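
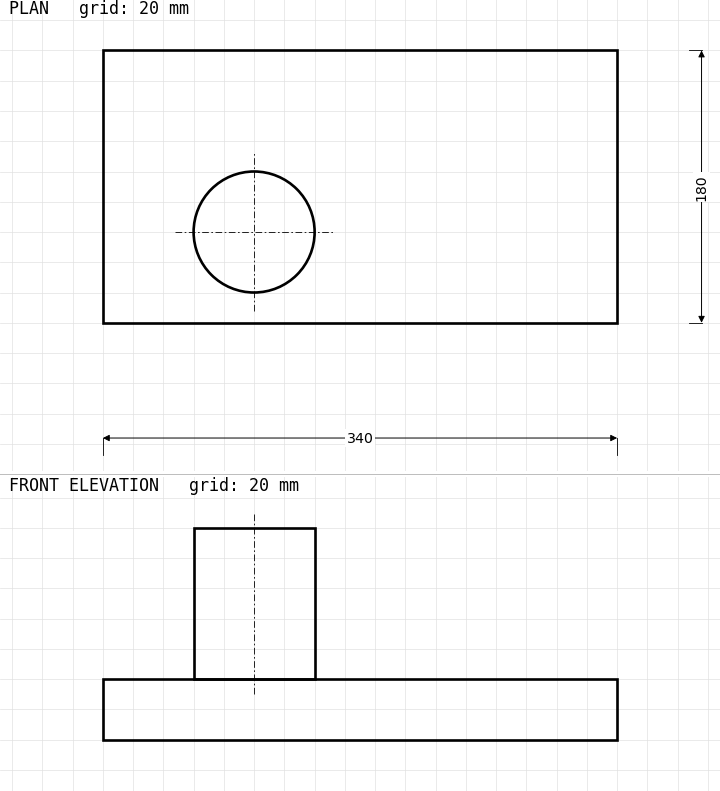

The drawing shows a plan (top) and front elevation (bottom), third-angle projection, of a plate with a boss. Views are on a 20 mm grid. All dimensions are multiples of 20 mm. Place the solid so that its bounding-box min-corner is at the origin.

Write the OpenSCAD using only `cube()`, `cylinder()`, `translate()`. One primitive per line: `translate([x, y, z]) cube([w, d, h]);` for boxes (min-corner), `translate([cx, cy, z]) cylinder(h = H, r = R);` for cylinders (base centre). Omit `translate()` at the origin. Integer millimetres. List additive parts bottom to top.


cube([340, 180, 40]);
translate([100, 60, 40]) cylinder(h = 100, r = 40);


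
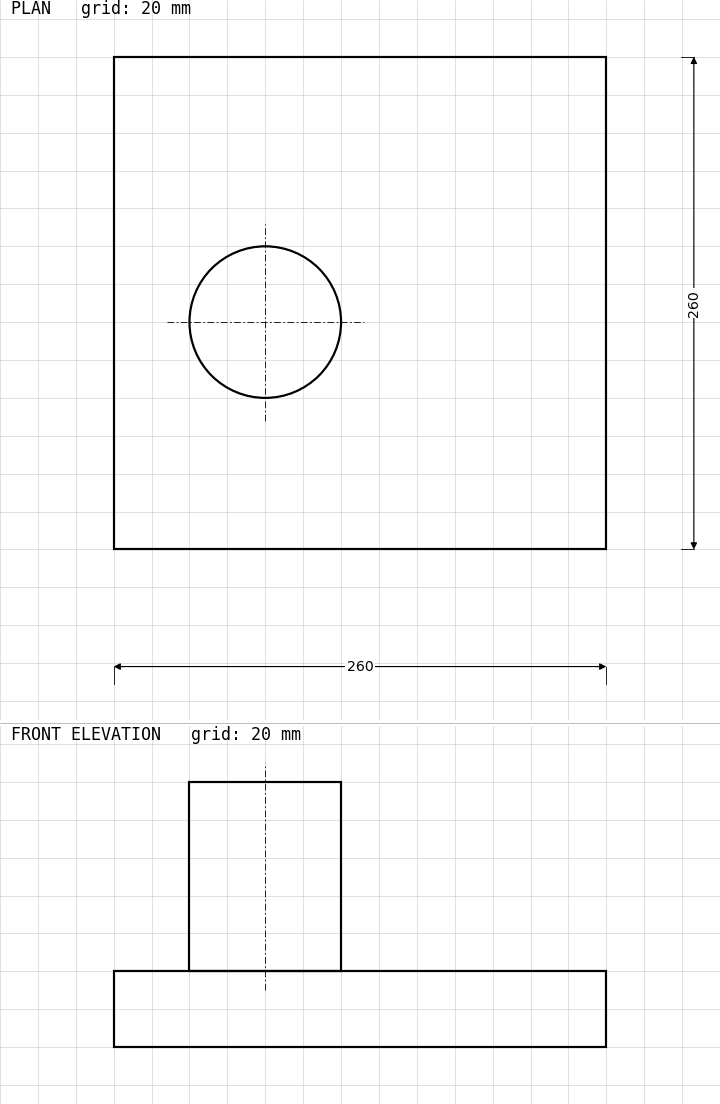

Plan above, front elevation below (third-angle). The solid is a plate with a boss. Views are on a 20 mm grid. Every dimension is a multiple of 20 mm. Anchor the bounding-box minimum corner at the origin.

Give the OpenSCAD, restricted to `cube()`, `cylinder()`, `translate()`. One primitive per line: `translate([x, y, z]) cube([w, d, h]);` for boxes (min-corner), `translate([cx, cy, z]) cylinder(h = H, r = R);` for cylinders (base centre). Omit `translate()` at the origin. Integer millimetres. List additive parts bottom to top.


cube([260, 260, 40]);
translate([80, 120, 40]) cylinder(h = 100, r = 40);


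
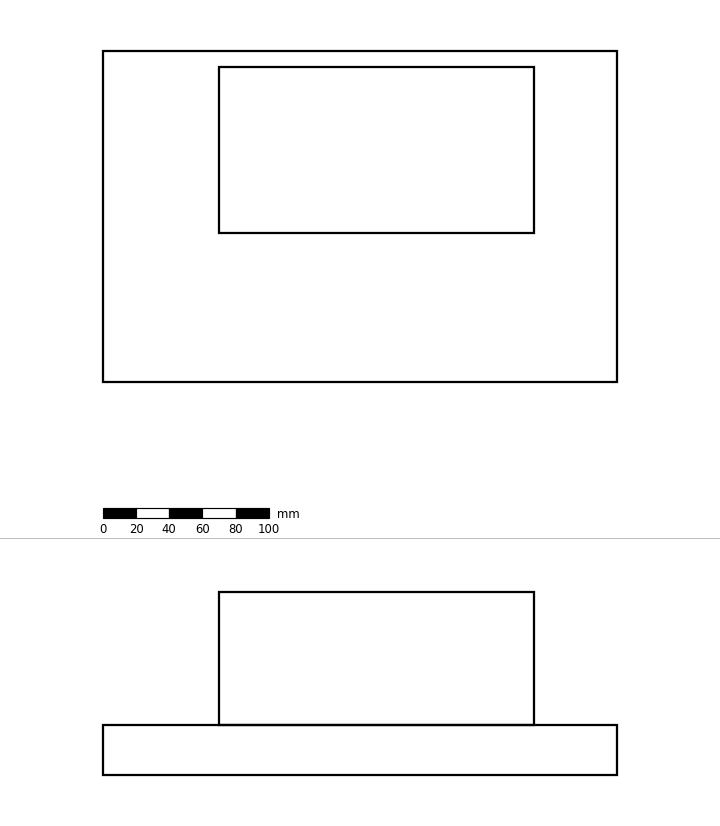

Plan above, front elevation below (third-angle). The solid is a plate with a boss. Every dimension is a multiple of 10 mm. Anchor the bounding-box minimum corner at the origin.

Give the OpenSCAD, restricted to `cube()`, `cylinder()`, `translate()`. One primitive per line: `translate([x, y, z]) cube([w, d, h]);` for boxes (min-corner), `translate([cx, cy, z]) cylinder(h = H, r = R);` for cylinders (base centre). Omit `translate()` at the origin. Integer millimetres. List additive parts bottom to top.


cube([310, 200, 30]);
translate([70, 90, 30]) cube([190, 100, 80]);


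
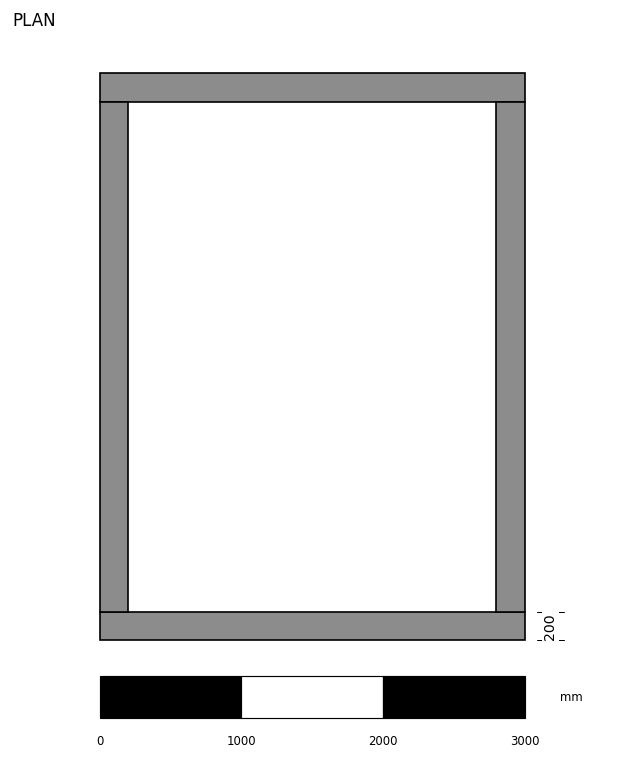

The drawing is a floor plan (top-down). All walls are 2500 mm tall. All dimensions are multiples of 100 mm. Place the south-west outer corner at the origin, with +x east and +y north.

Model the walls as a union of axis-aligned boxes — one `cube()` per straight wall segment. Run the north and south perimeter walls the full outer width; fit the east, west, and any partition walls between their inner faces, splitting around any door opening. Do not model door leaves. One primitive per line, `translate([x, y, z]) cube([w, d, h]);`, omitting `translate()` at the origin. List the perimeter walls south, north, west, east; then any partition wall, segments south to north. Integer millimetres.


cube([3000, 200, 2500]);
translate([0, 3800, 0]) cube([3000, 200, 2500]);
translate([0, 200, 0]) cube([200, 3600, 2500]);
translate([2800, 200, 0]) cube([200, 3600, 2500]);


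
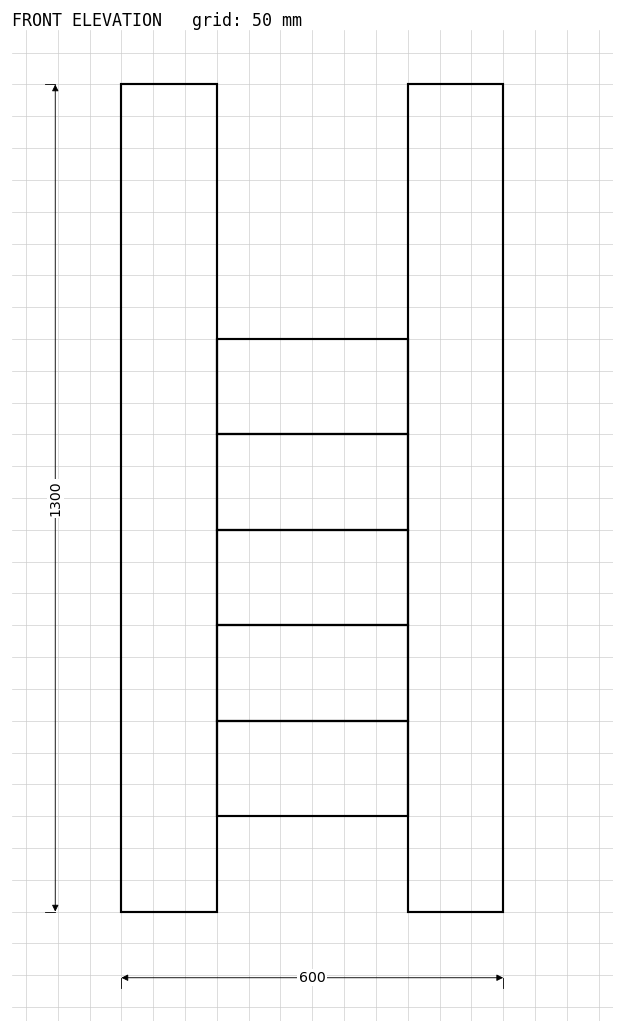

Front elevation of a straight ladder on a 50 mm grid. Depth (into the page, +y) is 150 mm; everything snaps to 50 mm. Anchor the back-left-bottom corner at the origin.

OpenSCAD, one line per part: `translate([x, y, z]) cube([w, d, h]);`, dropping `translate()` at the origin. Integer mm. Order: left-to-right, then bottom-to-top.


cube([150, 150, 1300]);
translate([150, 0, 150]) cube([300, 150, 150]);
translate([150, 0, 300]) cube([300, 150, 150]);
translate([150, 0, 450]) cube([300, 150, 150]);
translate([150, 0, 600]) cube([300, 150, 150]);
translate([150, 0, 750]) cube([300, 150, 150]);
translate([450, 0, 0]) cube([150, 150, 1300]);


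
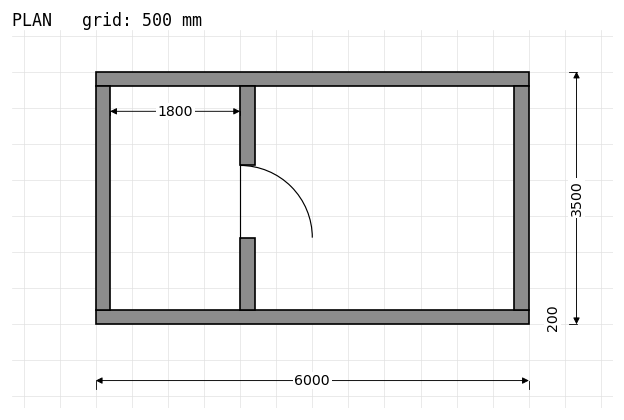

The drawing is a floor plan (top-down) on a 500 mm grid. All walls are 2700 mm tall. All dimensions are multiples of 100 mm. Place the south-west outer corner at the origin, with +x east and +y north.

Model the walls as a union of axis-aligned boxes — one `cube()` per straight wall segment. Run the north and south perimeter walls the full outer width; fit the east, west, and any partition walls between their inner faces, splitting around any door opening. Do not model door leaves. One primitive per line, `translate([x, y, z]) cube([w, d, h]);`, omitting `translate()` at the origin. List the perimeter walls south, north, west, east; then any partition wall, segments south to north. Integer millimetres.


cube([6000, 200, 2700]);
translate([0, 3300, 0]) cube([6000, 200, 2700]);
translate([0, 200, 0]) cube([200, 3100, 2700]);
translate([5800, 200, 0]) cube([200, 3100, 2700]);
translate([2000, 200, 0]) cube([200, 1000, 2700]);
translate([2000, 2200, 0]) cube([200, 1100, 2700]);


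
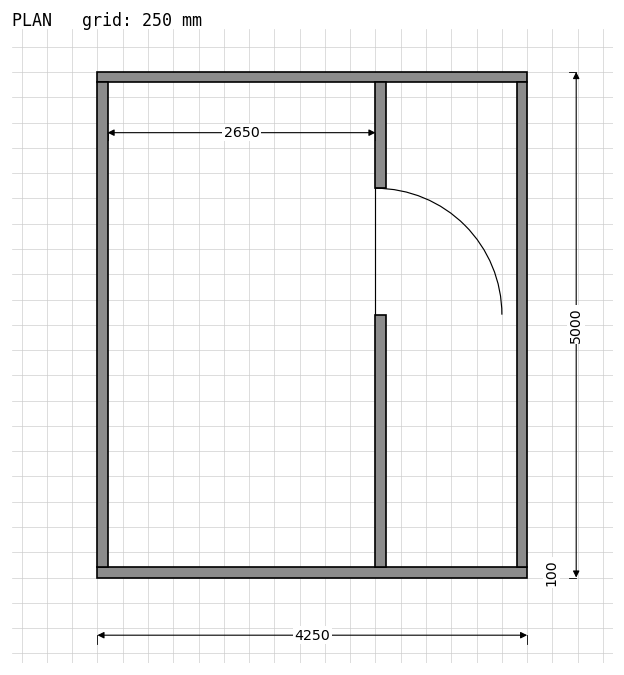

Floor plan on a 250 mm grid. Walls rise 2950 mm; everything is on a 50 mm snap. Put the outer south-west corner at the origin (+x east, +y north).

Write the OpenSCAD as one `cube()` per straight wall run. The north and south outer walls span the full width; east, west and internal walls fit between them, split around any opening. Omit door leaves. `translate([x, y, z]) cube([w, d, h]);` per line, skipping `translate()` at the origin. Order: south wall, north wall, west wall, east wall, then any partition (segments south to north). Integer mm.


cube([4250, 100, 2950]);
translate([0, 4900, 0]) cube([4250, 100, 2950]);
translate([0, 100, 0]) cube([100, 4800, 2950]);
translate([4150, 100, 0]) cube([100, 4800, 2950]);
translate([2750, 100, 0]) cube([100, 2500, 2950]);
translate([2750, 3850, 0]) cube([100, 1050, 2950]);


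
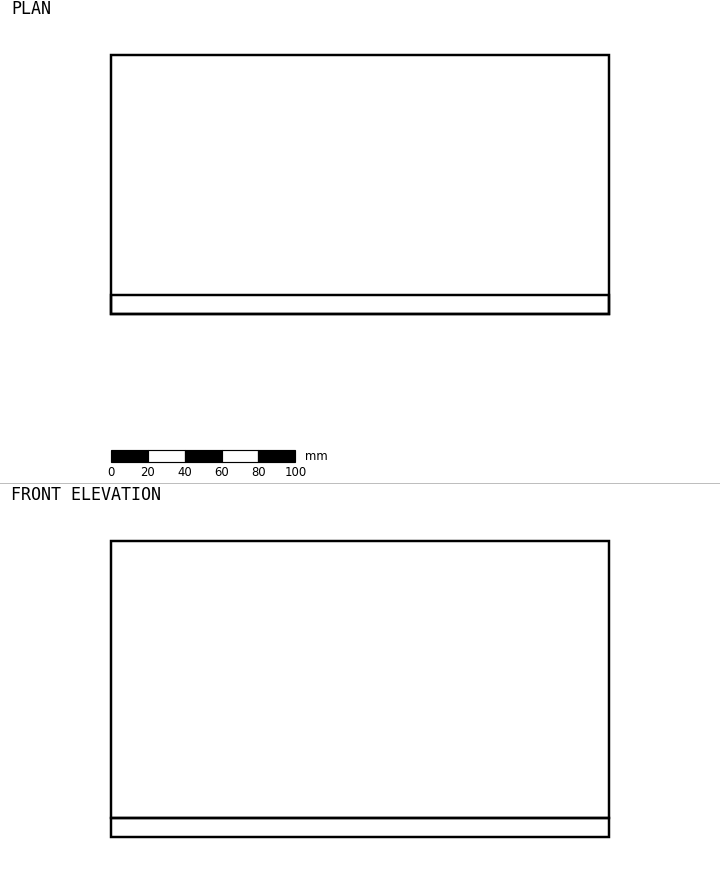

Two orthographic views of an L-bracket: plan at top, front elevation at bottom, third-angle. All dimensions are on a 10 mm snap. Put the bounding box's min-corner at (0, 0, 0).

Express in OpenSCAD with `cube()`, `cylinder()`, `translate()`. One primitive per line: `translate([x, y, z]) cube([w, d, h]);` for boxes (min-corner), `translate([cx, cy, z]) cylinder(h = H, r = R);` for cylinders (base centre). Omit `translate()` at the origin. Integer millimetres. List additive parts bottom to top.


cube([270, 140, 10]);
translate([0, 0, 10]) cube([270, 10, 150]);


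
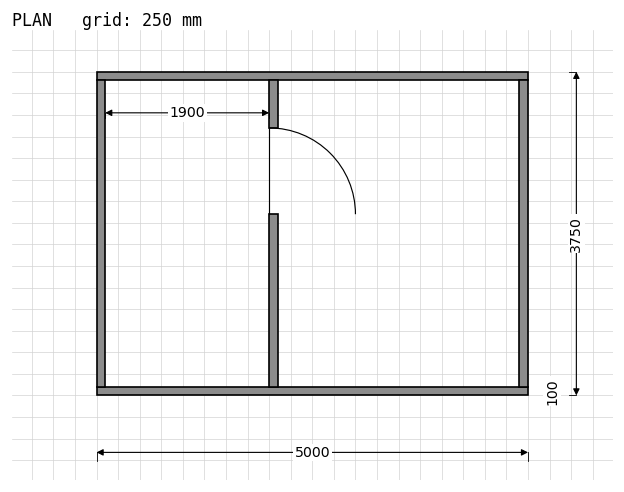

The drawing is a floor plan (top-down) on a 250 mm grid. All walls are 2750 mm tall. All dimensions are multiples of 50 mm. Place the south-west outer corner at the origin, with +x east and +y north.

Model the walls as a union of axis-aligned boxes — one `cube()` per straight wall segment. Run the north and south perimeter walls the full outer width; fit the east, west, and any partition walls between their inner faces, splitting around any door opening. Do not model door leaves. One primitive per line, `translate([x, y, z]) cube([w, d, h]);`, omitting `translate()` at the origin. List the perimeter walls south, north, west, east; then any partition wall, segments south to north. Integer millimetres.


cube([5000, 100, 2750]);
translate([0, 3650, 0]) cube([5000, 100, 2750]);
translate([0, 100, 0]) cube([100, 3550, 2750]);
translate([4900, 100, 0]) cube([100, 3550, 2750]);
translate([2000, 100, 0]) cube([100, 2000, 2750]);
translate([2000, 3100, 0]) cube([100, 550, 2750]);


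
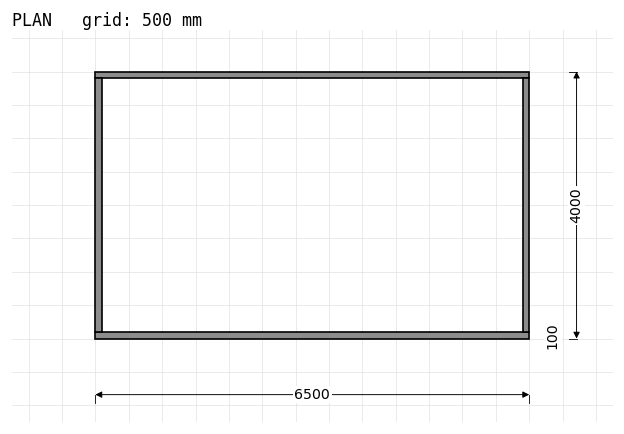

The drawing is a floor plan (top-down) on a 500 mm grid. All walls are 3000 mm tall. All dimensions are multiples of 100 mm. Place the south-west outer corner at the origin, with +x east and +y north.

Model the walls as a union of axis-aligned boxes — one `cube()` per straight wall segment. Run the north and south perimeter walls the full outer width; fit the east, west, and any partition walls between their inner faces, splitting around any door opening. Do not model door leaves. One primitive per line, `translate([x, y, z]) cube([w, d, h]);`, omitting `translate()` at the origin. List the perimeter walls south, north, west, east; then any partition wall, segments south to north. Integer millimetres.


cube([6500, 100, 3000]);
translate([0, 3900, 0]) cube([6500, 100, 3000]);
translate([0, 100, 0]) cube([100, 3800, 3000]);
translate([6400, 100, 0]) cube([100, 3800, 3000]);


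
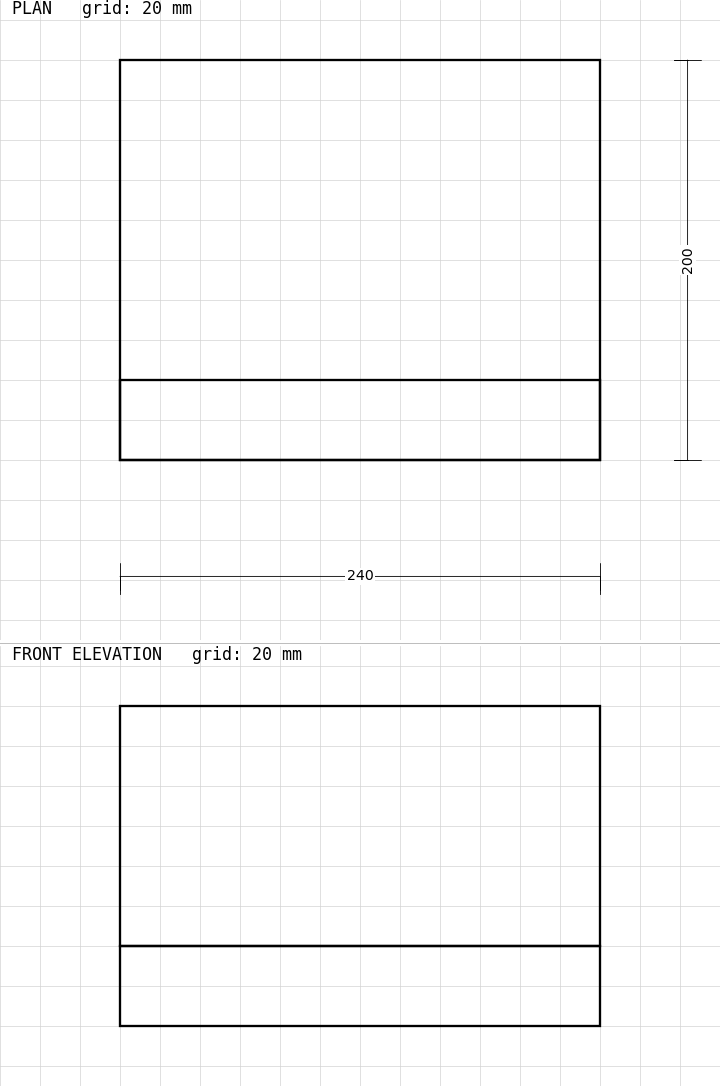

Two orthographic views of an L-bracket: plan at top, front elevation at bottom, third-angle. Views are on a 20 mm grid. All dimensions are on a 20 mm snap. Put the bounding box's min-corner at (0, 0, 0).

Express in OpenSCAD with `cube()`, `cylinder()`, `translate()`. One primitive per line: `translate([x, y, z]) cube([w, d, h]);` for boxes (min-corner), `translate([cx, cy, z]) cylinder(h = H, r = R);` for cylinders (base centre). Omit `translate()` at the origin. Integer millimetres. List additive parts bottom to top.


cube([240, 200, 40]);
translate([0, 0, 40]) cube([240, 40, 120]);


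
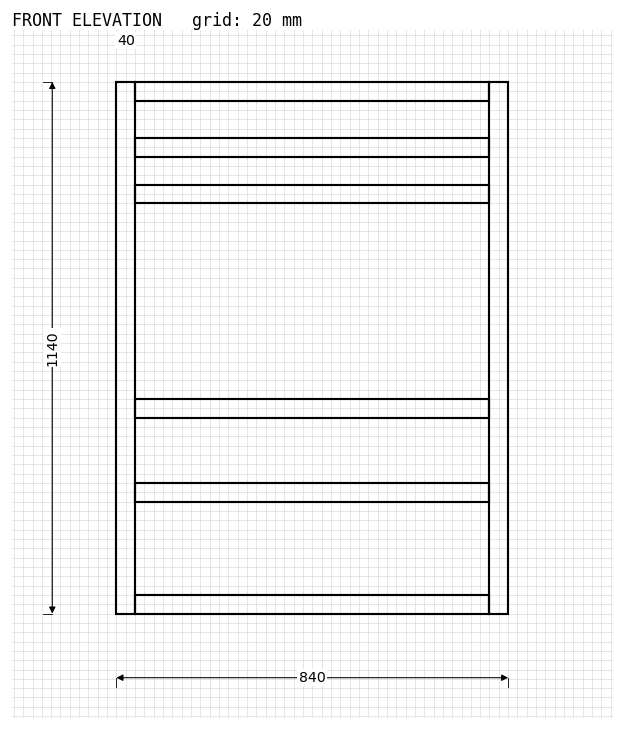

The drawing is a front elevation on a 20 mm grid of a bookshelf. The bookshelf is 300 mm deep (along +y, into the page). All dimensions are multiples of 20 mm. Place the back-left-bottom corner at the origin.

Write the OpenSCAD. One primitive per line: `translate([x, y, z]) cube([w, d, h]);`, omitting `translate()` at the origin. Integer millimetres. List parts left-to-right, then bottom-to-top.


cube([40, 300, 1140]);
translate([40, 0, 0]) cube([760, 300, 40]);
translate([40, 0, 240]) cube([760, 300, 40]);
translate([40, 0, 420]) cube([760, 300, 40]);
translate([40, 0, 880]) cube([760, 300, 40]);
translate([40, 0, 980]) cube([760, 300, 40]);
translate([40, 0, 1100]) cube([760, 300, 40]);
translate([800, 0, 0]) cube([40, 300, 1140]);


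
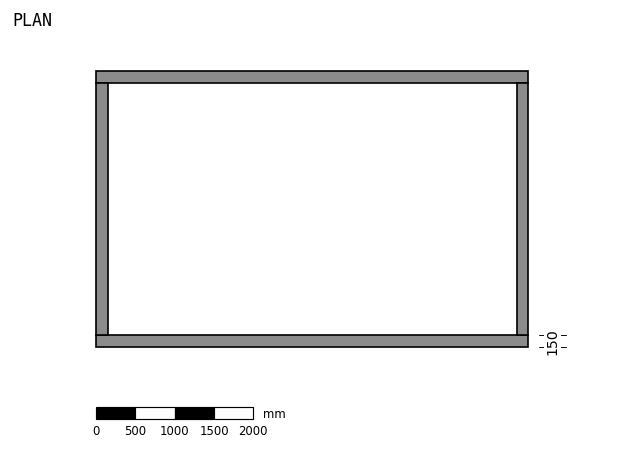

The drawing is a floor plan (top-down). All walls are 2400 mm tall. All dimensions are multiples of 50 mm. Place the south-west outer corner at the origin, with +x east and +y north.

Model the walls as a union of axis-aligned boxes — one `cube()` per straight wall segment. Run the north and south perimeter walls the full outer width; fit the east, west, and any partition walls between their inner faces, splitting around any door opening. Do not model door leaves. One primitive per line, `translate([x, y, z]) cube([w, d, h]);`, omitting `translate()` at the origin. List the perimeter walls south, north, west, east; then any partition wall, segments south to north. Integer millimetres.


cube([5500, 150, 2400]);
translate([0, 3350, 0]) cube([5500, 150, 2400]);
translate([0, 150, 0]) cube([150, 3200, 2400]);
translate([5350, 150, 0]) cube([150, 3200, 2400]);


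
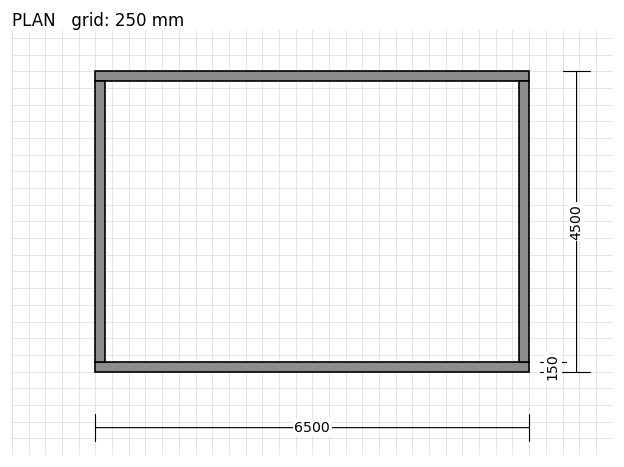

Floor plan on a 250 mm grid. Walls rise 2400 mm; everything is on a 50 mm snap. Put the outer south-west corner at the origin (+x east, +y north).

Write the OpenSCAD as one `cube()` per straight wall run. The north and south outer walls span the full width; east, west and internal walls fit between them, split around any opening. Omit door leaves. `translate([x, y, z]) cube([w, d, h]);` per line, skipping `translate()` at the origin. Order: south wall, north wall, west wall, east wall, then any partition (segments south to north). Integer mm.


cube([6500, 150, 2400]);
translate([0, 4350, 0]) cube([6500, 150, 2400]);
translate([0, 150, 0]) cube([150, 4200, 2400]);
translate([6350, 150, 0]) cube([150, 4200, 2400]);


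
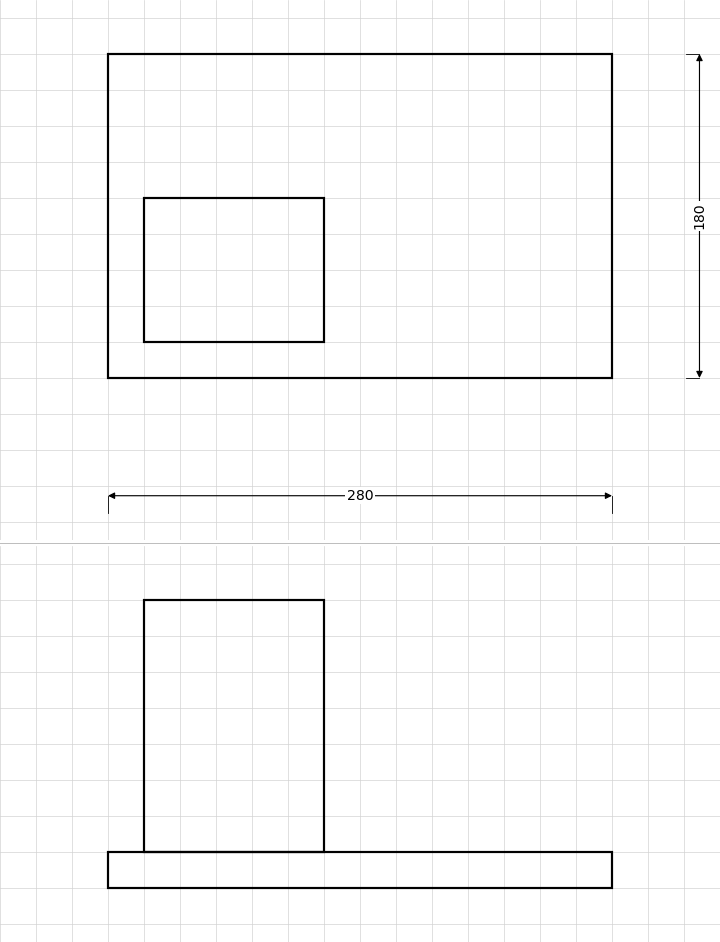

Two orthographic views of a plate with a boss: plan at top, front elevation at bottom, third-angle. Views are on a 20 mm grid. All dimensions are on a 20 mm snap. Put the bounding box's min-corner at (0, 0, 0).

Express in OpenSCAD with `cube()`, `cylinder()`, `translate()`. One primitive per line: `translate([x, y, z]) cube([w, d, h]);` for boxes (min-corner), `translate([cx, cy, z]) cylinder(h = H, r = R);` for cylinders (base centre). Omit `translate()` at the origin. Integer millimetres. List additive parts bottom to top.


cube([280, 180, 20]);
translate([20, 20, 20]) cube([100, 80, 140]);


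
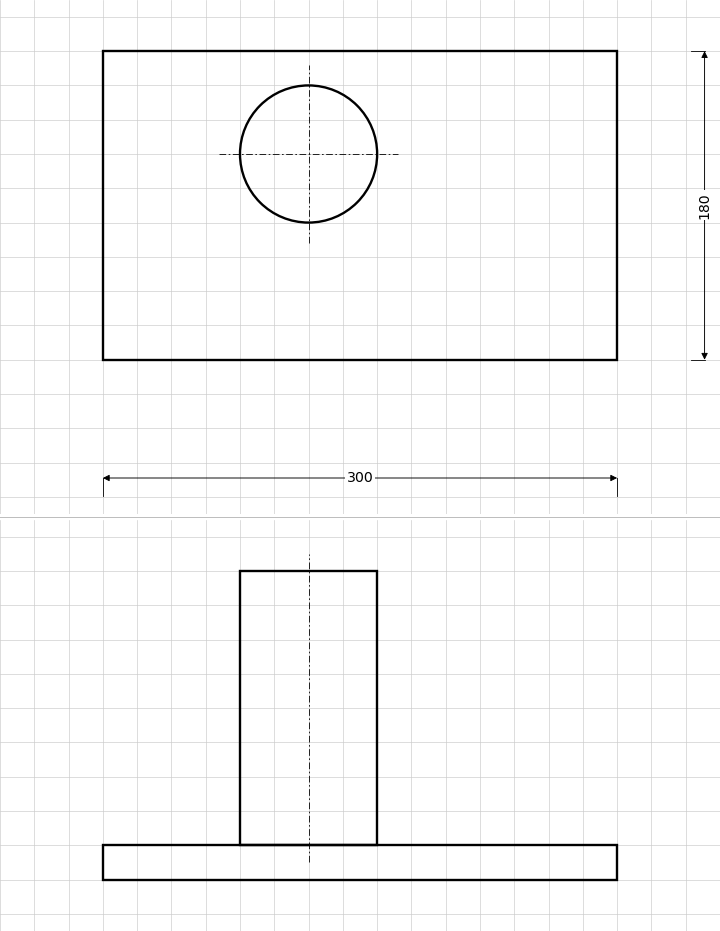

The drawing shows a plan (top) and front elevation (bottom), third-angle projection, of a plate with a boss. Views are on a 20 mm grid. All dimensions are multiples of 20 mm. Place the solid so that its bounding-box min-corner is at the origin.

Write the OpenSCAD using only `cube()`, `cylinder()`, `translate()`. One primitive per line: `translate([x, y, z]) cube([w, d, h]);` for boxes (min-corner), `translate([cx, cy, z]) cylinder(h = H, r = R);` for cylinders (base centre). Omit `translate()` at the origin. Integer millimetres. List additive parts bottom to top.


cube([300, 180, 20]);
translate([120, 120, 20]) cylinder(h = 160, r = 40);


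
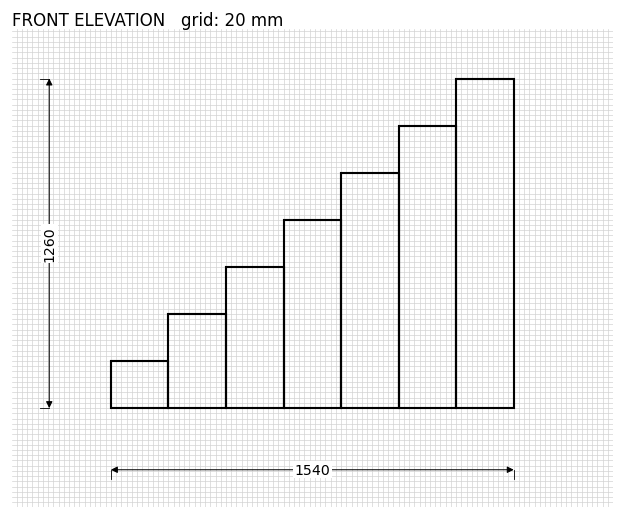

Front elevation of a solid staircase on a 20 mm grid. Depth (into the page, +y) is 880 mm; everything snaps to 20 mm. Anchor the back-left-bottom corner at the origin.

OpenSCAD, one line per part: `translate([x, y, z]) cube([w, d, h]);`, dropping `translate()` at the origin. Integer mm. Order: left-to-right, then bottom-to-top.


cube([220, 880, 180]);
translate([220, 0, 0]) cube([220, 880, 360]);
translate([440, 0, 0]) cube([220, 880, 540]);
translate([660, 0, 0]) cube([220, 880, 720]);
translate([880, 0, 0]) cube([220, 880, 900]);
translate([1100, 0, 0]) cube([220, 880, 1080]);
translate([1320, 0, 0]) cube([220, 880, 1260]);


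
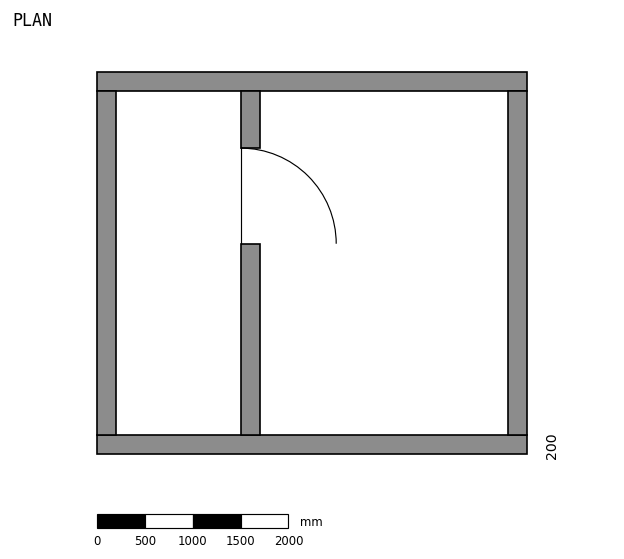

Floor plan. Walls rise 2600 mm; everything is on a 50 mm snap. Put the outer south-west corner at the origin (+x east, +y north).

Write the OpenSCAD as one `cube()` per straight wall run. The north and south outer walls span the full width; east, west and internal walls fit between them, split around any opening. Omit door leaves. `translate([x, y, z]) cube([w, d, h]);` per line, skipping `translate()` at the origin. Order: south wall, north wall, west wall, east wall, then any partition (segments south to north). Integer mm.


cube([4500, 200, 2600]);
translate([0, 3800, 0]) cube([4500, 200, 2600]);
translate([0, 200, 0]) cube([200, 3600, 2600]);
translate([4300, 200, 0]) cube([200, 3600, 2600]);
translate([1500, 200, 0]) cube([200, 2000, 2600]);
translate([1500, 3200, 0]) cube([200, 600, 2600]);


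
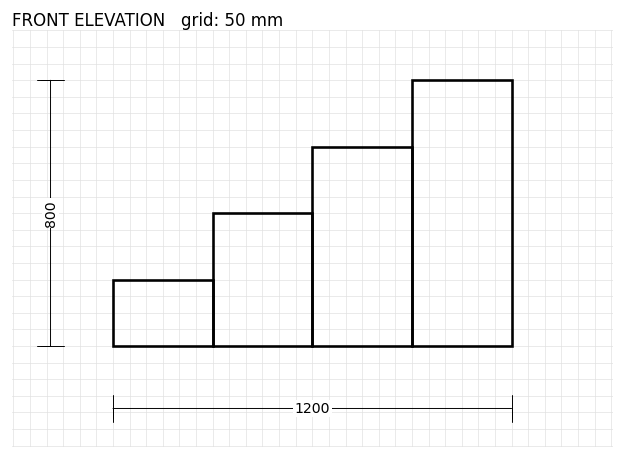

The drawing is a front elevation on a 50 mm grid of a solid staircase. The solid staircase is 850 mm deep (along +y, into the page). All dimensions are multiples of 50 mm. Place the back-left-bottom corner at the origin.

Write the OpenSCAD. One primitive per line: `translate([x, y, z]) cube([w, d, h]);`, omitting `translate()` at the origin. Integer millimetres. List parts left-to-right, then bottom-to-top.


cube([300, 850, 200]);
translate([300, 0, 0]) cube([300, 850, 400]);
translate([600, 0, 0]) cube([300, 850, 600]);
translate([900, 0, 0]) cube([300, 850, 800]);


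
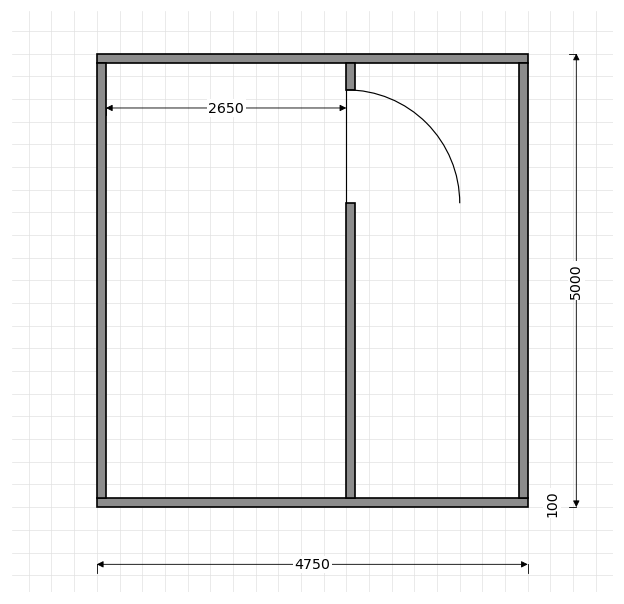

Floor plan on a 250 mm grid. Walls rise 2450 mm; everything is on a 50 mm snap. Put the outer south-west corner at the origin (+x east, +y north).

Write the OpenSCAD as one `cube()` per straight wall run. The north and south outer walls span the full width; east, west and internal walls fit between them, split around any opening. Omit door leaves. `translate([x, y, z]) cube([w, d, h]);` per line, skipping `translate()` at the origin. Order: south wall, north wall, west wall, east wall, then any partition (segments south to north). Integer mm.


cube([4750, 100, 2450]);
translate([0, 4900, 0]) cube([4750, 100, 2450]);
translate([0, 100, 0]) cube([100, 4800, 2450]);
translate([4650, 100, 0]) cube([100, 4800, 2450]);
translate([2750, 100, 0]) cube([100, 3250, 2450]);
translate([2750, 4600, 0]) cube([100, 300, 2450]);


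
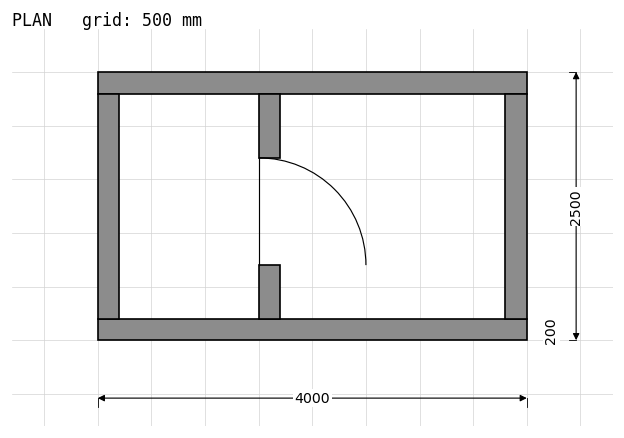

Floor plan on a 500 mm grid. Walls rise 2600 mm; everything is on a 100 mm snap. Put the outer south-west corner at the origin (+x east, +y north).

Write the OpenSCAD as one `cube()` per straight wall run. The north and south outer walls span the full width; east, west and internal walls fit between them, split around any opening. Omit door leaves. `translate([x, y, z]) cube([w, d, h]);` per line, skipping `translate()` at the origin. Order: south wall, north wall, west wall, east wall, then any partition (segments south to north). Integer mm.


cube([4000, 200, 2600]);
translate([0, 2300, 0]) cube([4000, 200, 2600]);
translate([0, 200, 0]) cube([200, 2100, 2600]);
translate([3800, 200, 0]) cube([200, 2100, 2600]);
translate([1500, 200, 0]) cube([200, 500, 2600]);
translate([1500, 1700, 0]) cube([200, 600, 2600]);


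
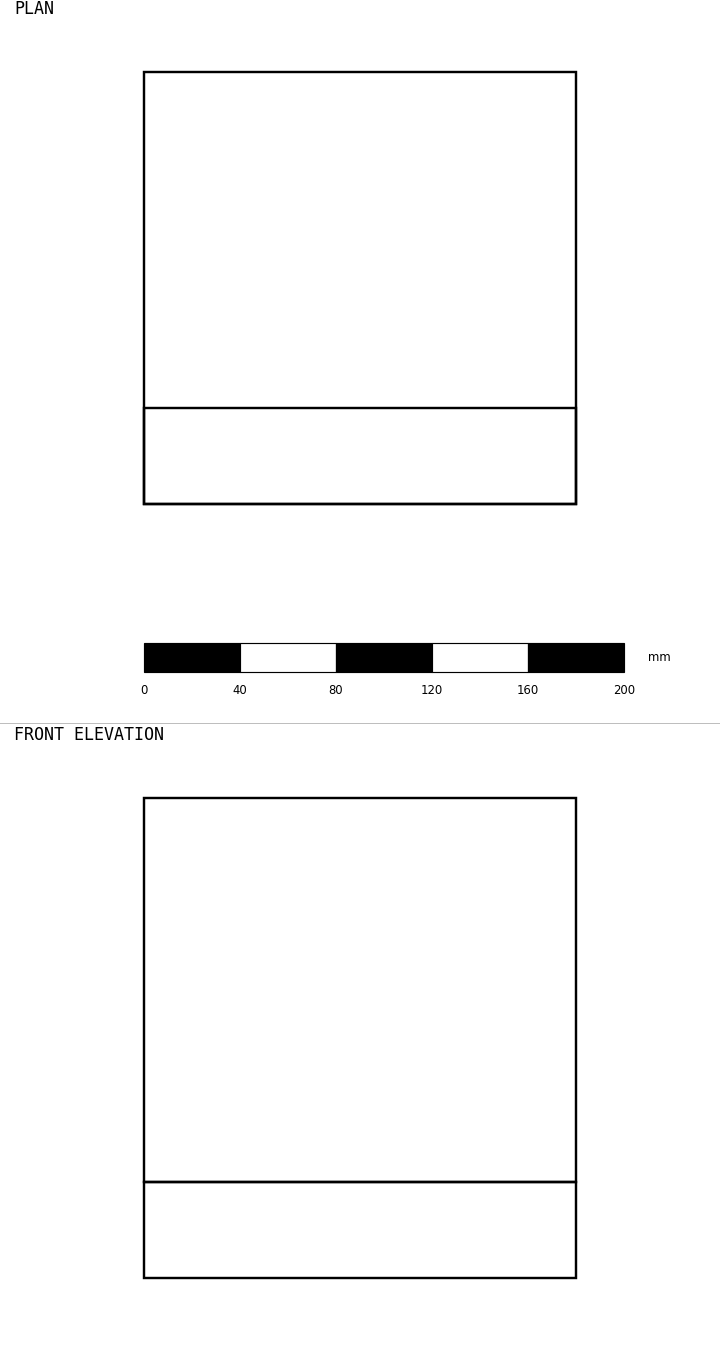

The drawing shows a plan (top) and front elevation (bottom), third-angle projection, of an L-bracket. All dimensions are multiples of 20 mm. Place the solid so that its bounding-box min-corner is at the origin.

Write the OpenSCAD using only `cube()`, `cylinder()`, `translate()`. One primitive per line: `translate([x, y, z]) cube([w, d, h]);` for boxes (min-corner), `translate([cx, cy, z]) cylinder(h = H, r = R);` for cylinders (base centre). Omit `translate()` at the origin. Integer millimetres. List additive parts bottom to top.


cube([180, 180, 40]);
translate([0, 0, 40]) cube([180, 40, 160]);


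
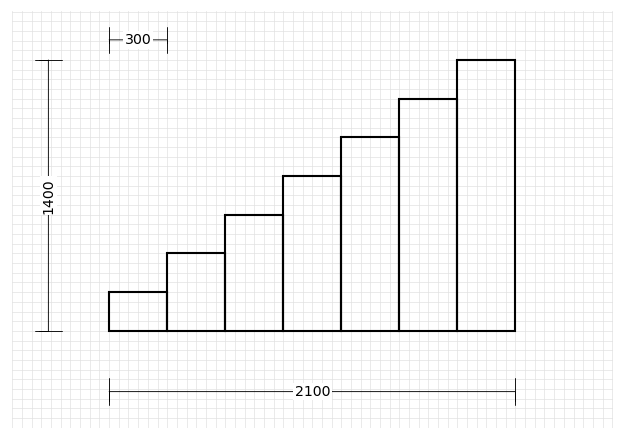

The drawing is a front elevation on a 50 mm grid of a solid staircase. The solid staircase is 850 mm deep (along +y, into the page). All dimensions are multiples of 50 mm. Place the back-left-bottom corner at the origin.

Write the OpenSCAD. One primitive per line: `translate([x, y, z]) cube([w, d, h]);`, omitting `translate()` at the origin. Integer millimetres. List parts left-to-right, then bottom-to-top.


cube([300, 850, 200]);
translate([300, 0, 0]) cube([300, 850, 400]);
translate([600, 0, 0]) cube([300, 850, 600]);
translate([900, 0, 0]) cube([300, 850, 800]);
translate([1200, 0, 0]) cube([300, 850, 1000]);
translate([1500, 0, 0]) cube([300, 850, 1200]);
translate([1800, 0, 0]) cube([300, 850, 1400]);


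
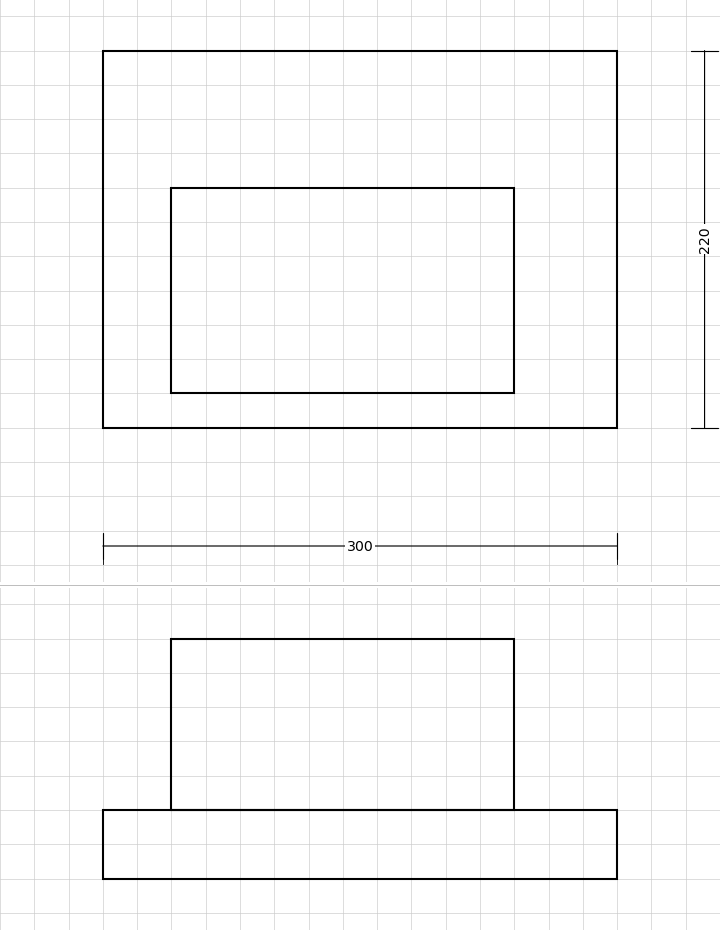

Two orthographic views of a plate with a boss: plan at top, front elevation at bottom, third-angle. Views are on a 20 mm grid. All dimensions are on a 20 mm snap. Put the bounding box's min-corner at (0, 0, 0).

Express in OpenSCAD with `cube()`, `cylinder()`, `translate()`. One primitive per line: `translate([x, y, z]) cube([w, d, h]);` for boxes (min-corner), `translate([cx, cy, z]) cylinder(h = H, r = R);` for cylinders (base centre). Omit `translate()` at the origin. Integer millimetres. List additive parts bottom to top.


cube([300, 220, 40]);
translate([40, 20, 40]) cube([200, 120, 100]);


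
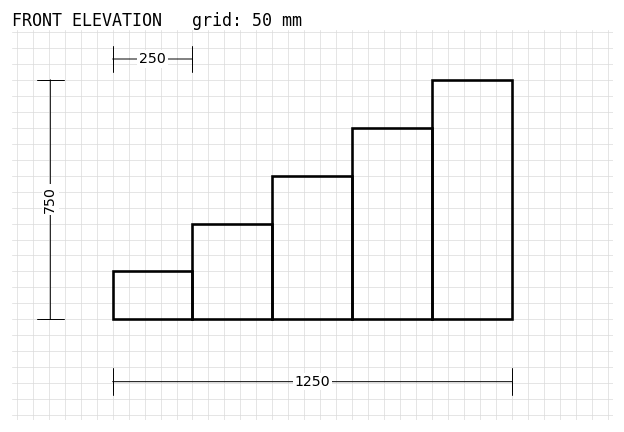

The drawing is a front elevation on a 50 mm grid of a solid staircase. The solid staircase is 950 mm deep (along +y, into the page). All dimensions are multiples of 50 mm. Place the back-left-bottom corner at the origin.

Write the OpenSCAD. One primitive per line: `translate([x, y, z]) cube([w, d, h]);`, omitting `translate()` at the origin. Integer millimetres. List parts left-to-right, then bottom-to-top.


cube([250, 950, 150]);
translate([250, 0, 0]) cube([250, 950, 300]);
translate([500, 0, 0]) cube([250, 950, 450]);
translate([750, 0, 0]) cube([250, 950, 600]);
translate([1000, 0, 0]) cube([250, 950, 750]);


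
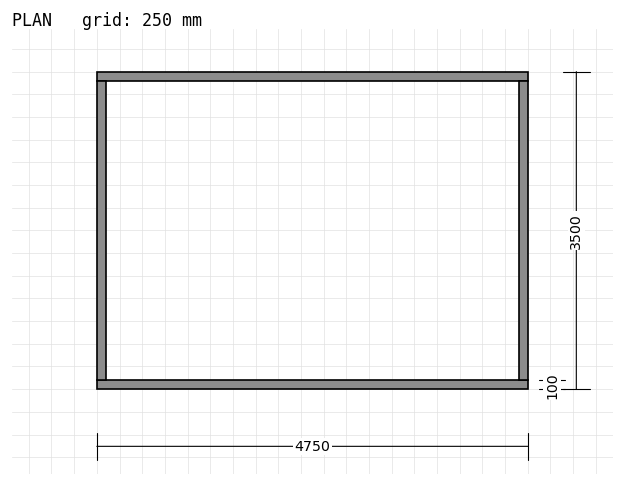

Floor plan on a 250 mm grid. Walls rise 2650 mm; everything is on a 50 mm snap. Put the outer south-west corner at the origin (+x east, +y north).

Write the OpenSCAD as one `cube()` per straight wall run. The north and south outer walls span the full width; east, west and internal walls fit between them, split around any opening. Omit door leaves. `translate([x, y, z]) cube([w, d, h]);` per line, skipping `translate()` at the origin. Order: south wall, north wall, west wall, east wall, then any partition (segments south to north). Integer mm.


cube([4750, 100, 2650]);
translate([0, 3400, 0]) cube([4750, 100, 2650]);
translate([0, 100, 0]) cube([100, 3300, 2650]);
translate([4650, 100, 0]) cube([100, 3300, 2650]);


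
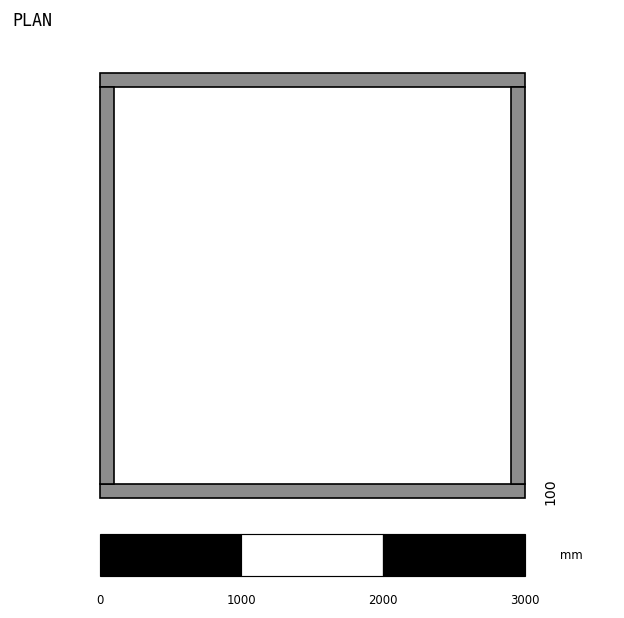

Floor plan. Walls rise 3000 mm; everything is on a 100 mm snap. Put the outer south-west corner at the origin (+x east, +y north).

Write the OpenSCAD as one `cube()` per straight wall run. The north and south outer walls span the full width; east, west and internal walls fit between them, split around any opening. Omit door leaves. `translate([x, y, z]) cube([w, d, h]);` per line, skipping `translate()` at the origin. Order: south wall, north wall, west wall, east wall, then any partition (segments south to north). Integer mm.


cube([3000, 100, 3000]);
translate([0, 2900, 0]) cube([3000, 100, 3000]);
translate([0, 100, 0]) cube([100, 2800, 3000]);
translate([2900, 100, 0]) cube([100, 2800, 3000]);


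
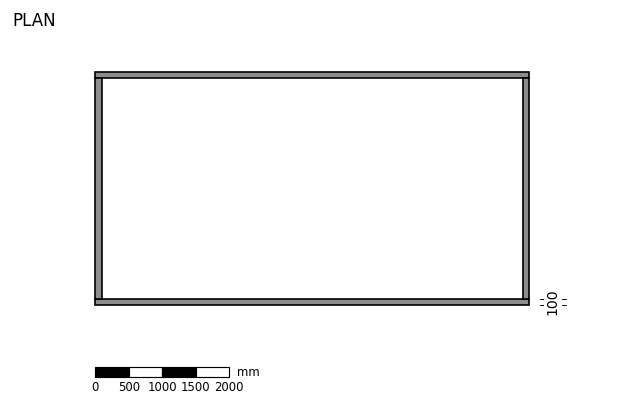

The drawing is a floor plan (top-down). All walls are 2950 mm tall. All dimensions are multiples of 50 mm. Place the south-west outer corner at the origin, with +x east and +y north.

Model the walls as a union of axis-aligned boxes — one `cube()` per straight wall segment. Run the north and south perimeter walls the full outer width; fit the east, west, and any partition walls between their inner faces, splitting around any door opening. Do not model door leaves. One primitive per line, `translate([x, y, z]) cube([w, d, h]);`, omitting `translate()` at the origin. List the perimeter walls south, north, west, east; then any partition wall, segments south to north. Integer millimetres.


cube([6500, 100, 2950]);
translate([0, 3400, 0]) cube([6500, 100, 2950]);
translate([0, 100, 0]) cube([100, 3300, 2950]);
translate([6400, 100, 0]) cube([100, 3300, 2950]);


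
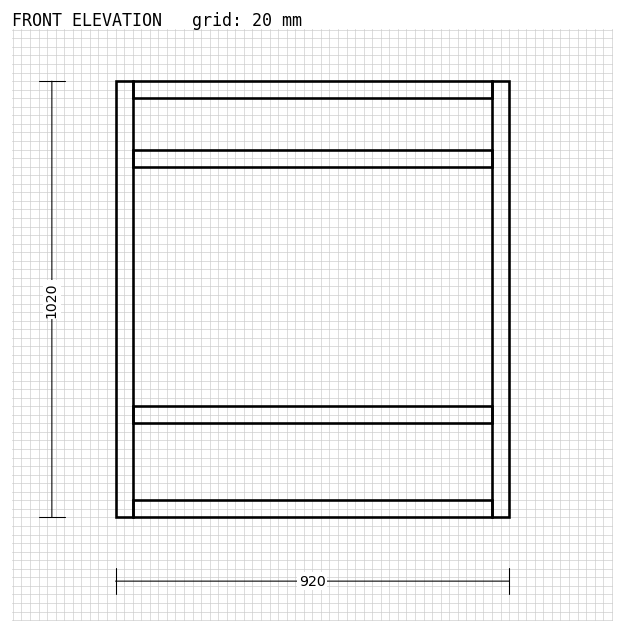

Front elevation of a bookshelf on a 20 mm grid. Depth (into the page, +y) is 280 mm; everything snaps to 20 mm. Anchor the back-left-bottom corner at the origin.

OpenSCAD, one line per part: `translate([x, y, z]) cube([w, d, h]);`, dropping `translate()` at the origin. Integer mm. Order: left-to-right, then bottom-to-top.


cube([40, 280, 1020]);
translate([40, 0, 0]) cube([840, 280, 40]);
translate([40, 0, 220]) cube([840, 280, 40]);
translate([40, 0, 820]) cube([840, 280, 40]);
translate([40, 0, 980]) cube([840, 280, 40]);
translate([880, 0, 0]) cube([40, 280, 1020]);


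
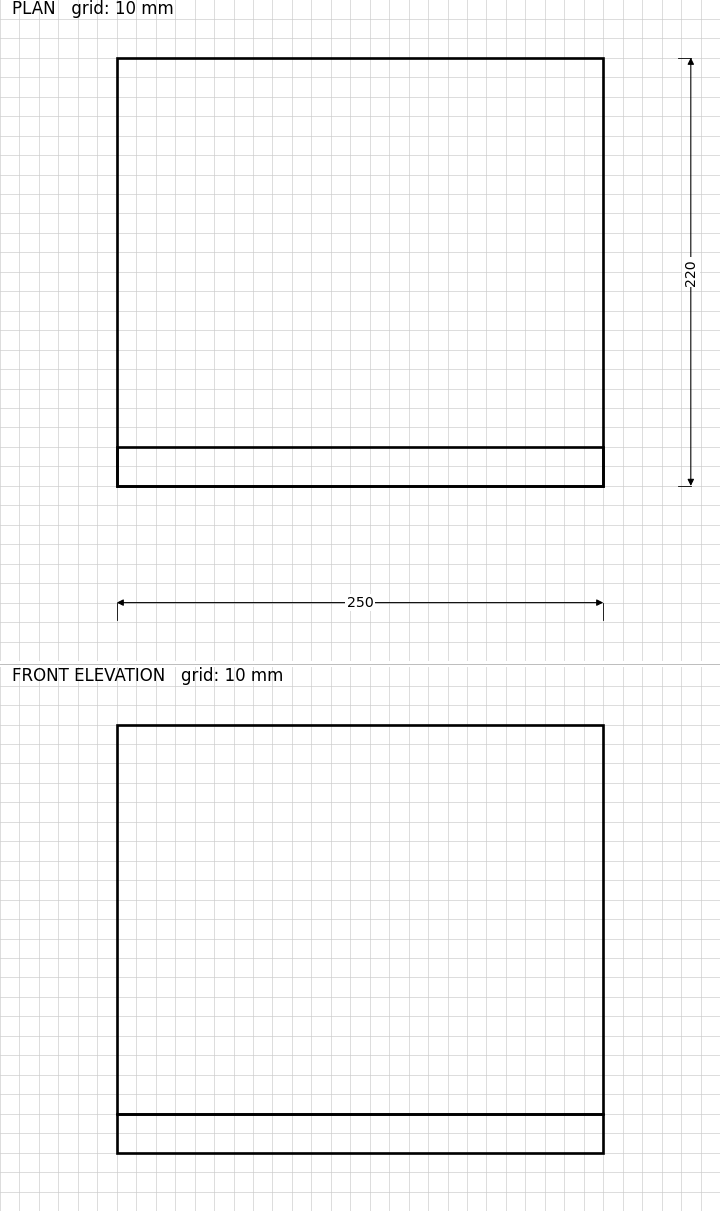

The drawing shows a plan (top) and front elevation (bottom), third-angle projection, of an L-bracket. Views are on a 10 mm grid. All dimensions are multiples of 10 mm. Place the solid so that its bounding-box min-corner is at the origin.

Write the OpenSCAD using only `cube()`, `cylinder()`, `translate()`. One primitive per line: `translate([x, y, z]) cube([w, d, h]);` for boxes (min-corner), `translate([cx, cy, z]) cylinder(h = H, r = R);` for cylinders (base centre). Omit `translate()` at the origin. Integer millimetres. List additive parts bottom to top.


cube([250, 220, 20]);
translate([0, 0, 20]) cube([250, 20, 200]);


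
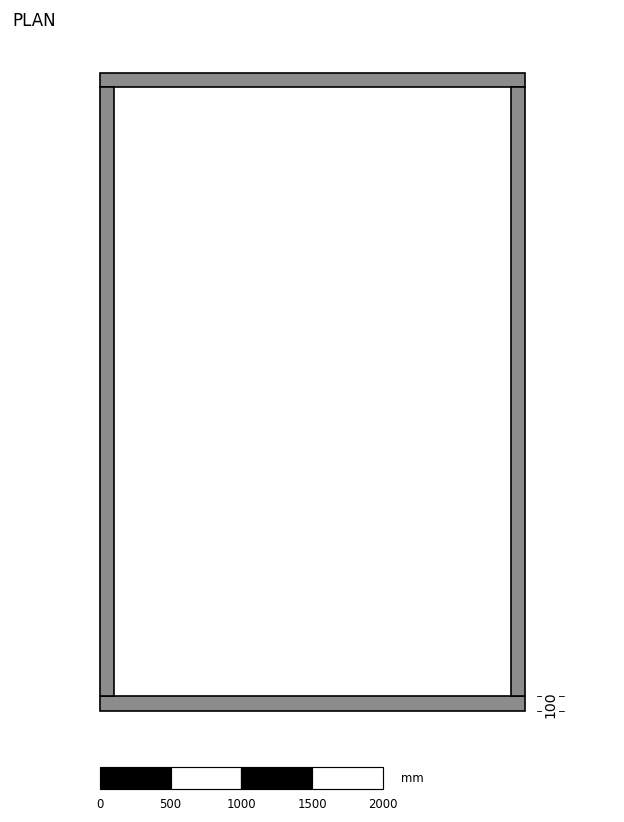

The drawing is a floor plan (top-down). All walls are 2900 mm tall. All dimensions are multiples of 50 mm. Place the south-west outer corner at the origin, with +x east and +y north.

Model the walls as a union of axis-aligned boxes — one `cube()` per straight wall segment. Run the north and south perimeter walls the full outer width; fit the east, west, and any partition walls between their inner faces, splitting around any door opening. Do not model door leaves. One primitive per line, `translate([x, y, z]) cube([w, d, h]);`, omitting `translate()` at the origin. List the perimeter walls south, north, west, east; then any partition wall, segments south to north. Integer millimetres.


cube([3000, 100, 2900]);
translate([0, 4400, 0]) cube([3000, 100, 2900]);
translate([0, 100, 0]) cube([100, 4300, 2900]);
translate([2900, 100, 0]) cube([100, 4300, 2900]);


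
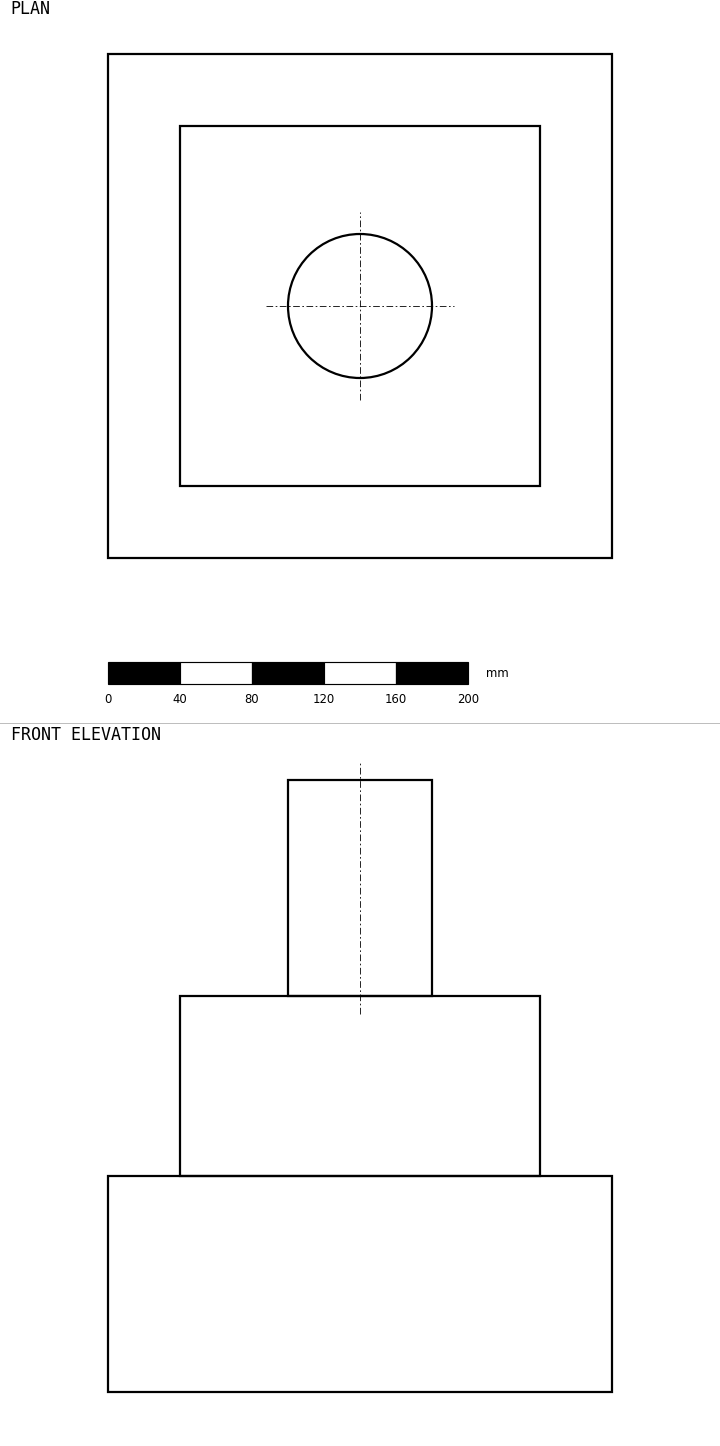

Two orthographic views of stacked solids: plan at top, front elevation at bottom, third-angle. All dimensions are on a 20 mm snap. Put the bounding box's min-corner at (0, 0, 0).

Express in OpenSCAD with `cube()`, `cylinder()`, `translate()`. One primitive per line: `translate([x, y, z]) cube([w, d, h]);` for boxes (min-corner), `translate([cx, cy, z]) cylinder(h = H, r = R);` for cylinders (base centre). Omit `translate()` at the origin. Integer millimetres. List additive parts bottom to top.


cube([280, 280, 120]);
translate([40, 40, 120]) cube([200, 200, 100]);
translate([140, 140, 220]) cylinder(h = 120, r = 40);


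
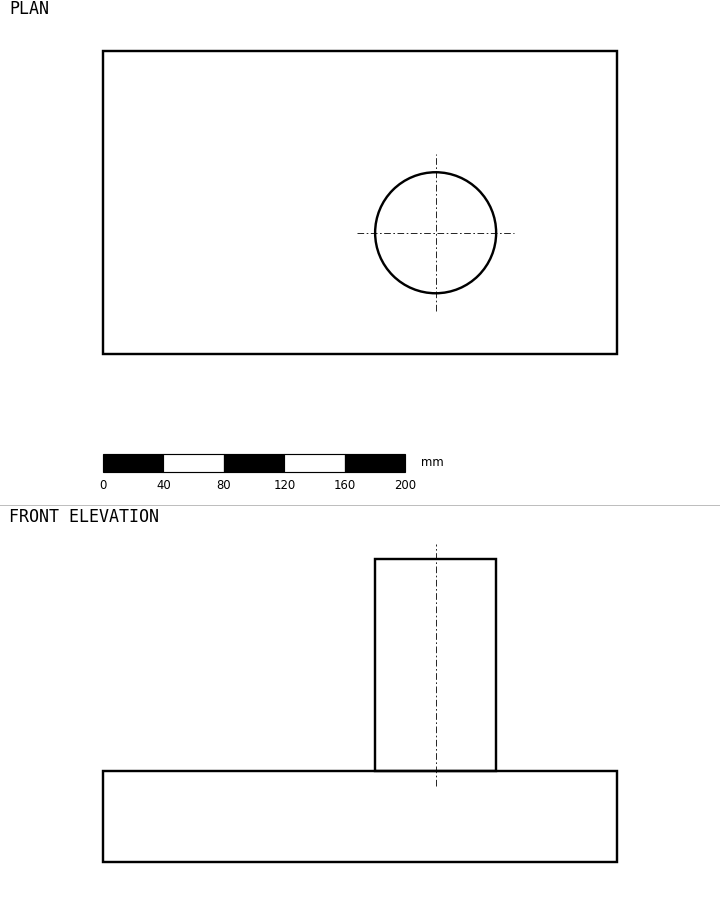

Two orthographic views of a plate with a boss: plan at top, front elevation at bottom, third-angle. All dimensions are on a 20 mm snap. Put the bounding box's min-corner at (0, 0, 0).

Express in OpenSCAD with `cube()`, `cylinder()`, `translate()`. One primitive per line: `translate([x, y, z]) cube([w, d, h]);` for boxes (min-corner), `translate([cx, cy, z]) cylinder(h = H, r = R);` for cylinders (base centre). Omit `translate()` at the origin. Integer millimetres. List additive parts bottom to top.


cube([340, 200, 60]);
translate([220, 80, 60]) cylinder(h = 140, r = 40);


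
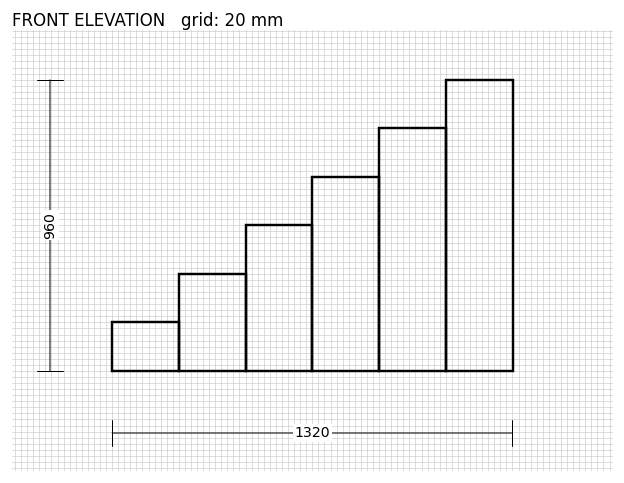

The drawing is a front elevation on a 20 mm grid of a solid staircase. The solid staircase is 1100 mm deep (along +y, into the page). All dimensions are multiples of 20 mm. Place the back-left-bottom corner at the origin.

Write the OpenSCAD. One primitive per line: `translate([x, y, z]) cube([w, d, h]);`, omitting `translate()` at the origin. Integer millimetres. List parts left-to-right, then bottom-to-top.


cube([220, 1100, 160]);
translate([220, 0, 0]) cube([220, 1100, 320]);
translate([440, 0, 0]) cube([220, 1100, 480]);
translate([660, 0, 0]) cube([220, 1100, 640]);
translate([880, 0, 0]) cube([220, 1100, 800]);
translate([1100, 0, 0]) cube([220, 1100, 960]);


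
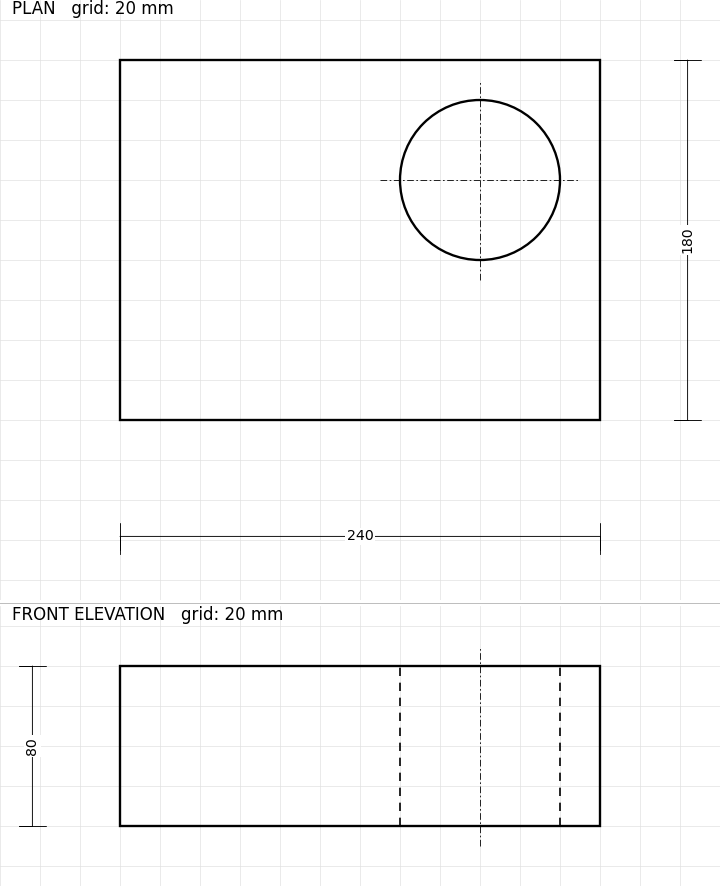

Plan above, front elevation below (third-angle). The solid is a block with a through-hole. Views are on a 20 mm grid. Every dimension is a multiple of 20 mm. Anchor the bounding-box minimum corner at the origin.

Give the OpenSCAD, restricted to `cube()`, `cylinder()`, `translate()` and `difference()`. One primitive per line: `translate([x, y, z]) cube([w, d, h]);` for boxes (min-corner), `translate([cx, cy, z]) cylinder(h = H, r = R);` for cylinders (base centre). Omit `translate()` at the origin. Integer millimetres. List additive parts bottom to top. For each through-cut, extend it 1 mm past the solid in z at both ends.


difference() {
  cube([240, 180, 80]);
  translate([180, 120, -1]) cylinder(h = 82, r = 40);
}


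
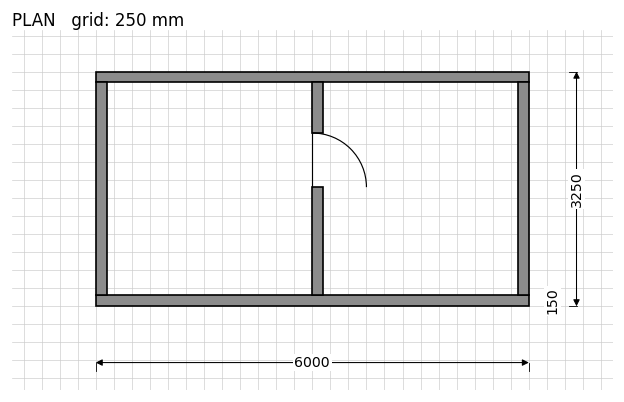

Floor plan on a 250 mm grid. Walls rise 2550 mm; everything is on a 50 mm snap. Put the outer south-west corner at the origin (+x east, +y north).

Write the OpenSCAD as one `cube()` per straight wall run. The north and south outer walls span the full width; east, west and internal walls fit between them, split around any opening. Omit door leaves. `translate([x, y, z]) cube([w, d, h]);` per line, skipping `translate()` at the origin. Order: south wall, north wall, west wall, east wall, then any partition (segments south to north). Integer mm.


cube([6000, 150, 2550]);
translate([0, 3100, 0]) cube([6000, 150, 2550]);
translate([0, 150, 0]) cube([150, 2950, 2550]);
translate([5850, 150, 0]) cube([150, 2950, 2550]);
translate([3000, 150, 0]) cube([150, 1500, 2550]);
translate([3000, 2400, 0]) cube([150, 700, 2550]);


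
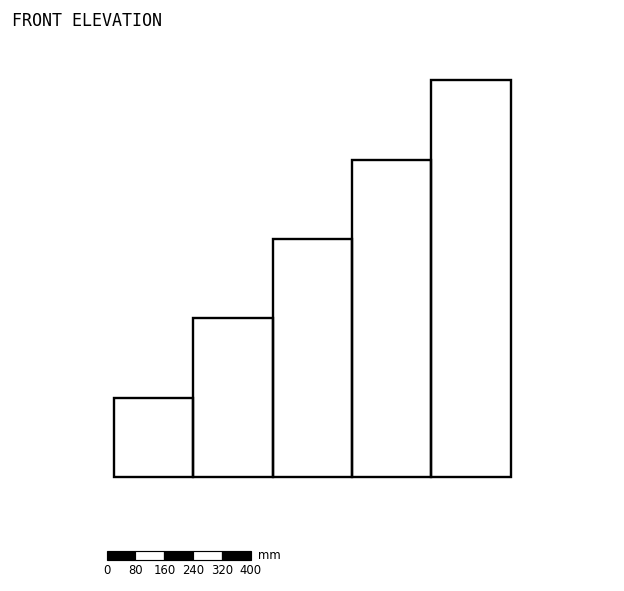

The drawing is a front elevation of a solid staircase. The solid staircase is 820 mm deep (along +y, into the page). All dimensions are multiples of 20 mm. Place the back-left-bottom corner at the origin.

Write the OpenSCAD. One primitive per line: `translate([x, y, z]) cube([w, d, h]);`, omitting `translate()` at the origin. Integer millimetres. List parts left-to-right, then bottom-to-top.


cube([220, 820, 220]);
translate([220, 0, 0]) cube([220, 820, 440]);
translate([440, 0, 0]) cube([220, 820, 660]);
translate([660, 0, 0]) cube([220, 820, 880]);
translate([880, 0, 0]) cube([220, 820, 1100]);


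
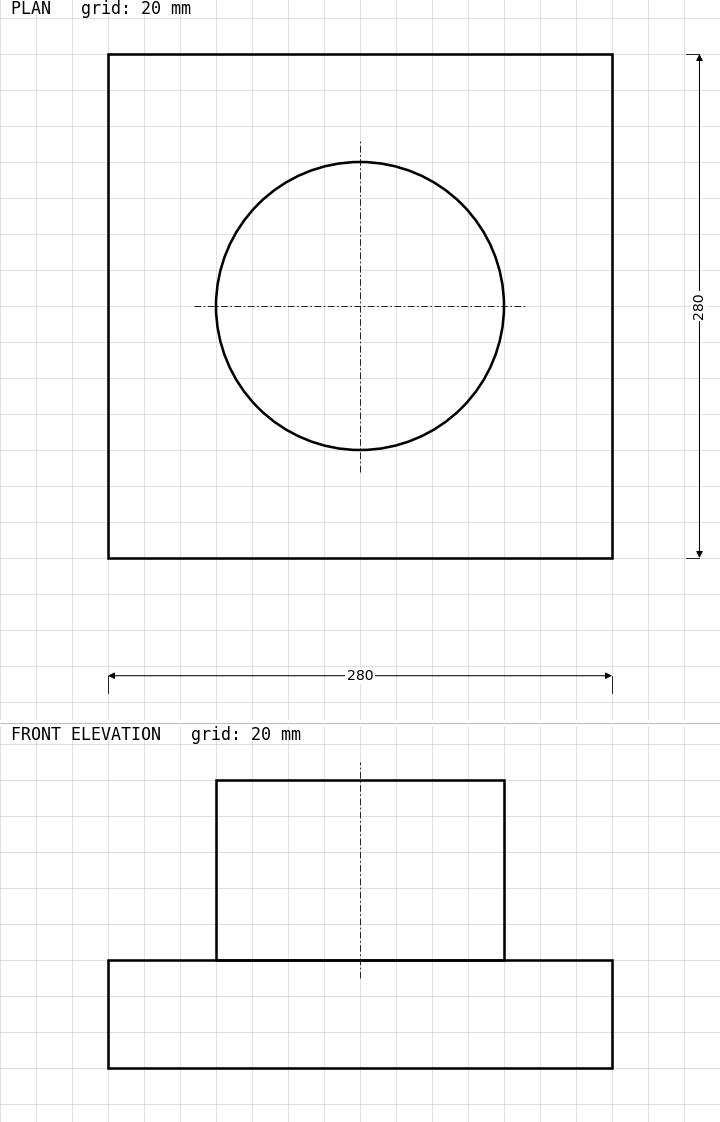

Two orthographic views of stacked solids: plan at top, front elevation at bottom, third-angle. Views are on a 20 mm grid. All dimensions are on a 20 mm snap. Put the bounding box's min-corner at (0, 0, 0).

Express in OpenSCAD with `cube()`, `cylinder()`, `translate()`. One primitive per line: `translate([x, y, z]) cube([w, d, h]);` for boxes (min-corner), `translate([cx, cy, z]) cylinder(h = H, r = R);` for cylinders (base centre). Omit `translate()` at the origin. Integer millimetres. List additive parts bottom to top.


cube([280, 280, 60]);
translate([140, 140, 60]) cylinder(h = 100, r = 80);


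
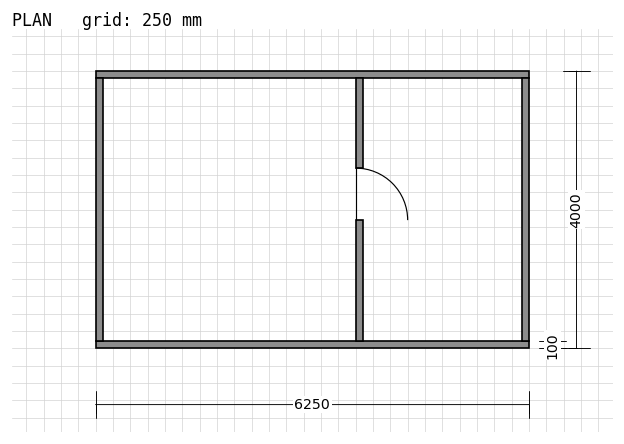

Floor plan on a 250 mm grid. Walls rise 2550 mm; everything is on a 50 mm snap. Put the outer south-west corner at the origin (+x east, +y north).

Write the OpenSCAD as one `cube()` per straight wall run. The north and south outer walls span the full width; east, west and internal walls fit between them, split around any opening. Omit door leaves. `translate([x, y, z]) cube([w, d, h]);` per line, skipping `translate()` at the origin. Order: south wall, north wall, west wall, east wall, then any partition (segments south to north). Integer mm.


cube([6250, 100, 2550]);
translate([0, 3900, 0]) cube([6250, 100, 2550]);
translate([0, 100, 0]) cube([100, 3800, 2550]);
translate([6150, 100, 0]) cube([100, 3800, 2550]);
translate([3750, 100, 0]) cube([100, 1750, 2550]);
translate([3750, 2600, 0]) cube([100, 1300, 2550]);


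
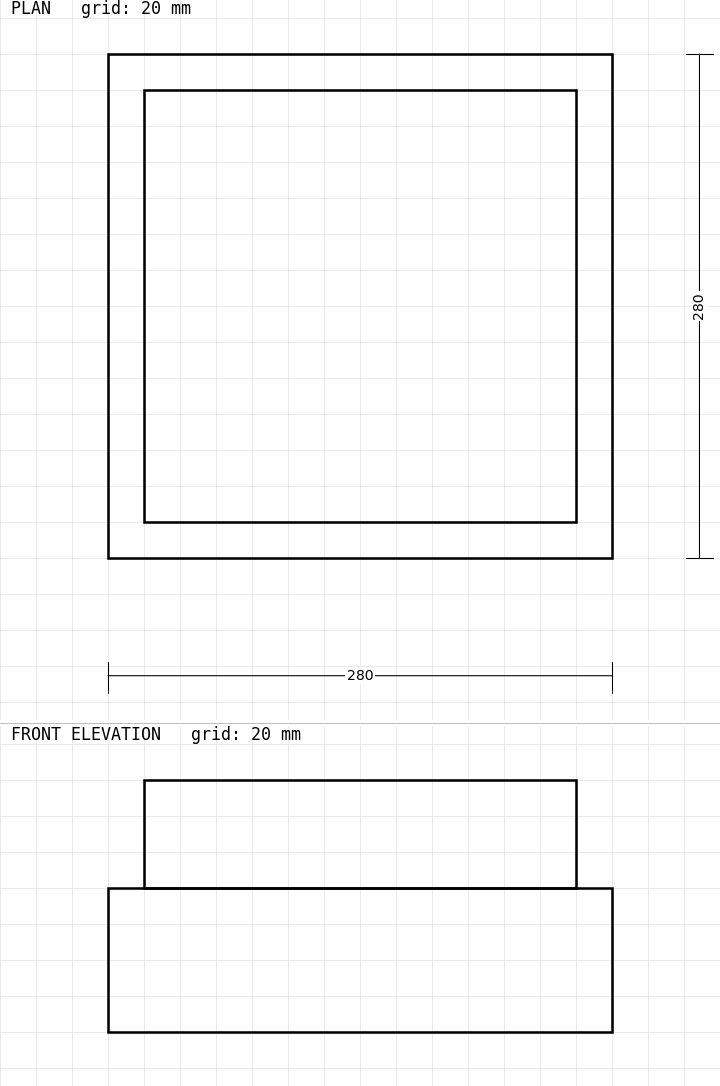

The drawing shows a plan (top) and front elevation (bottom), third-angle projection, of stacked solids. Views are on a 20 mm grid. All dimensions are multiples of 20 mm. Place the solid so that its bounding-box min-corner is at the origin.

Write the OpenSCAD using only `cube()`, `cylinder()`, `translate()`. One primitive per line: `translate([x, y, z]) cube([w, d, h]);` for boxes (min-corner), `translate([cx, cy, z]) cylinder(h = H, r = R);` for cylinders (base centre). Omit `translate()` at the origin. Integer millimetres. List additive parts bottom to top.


cube([280, 280, 80]);
translate([20, 20, 80]) cube([240, 240, 60]);


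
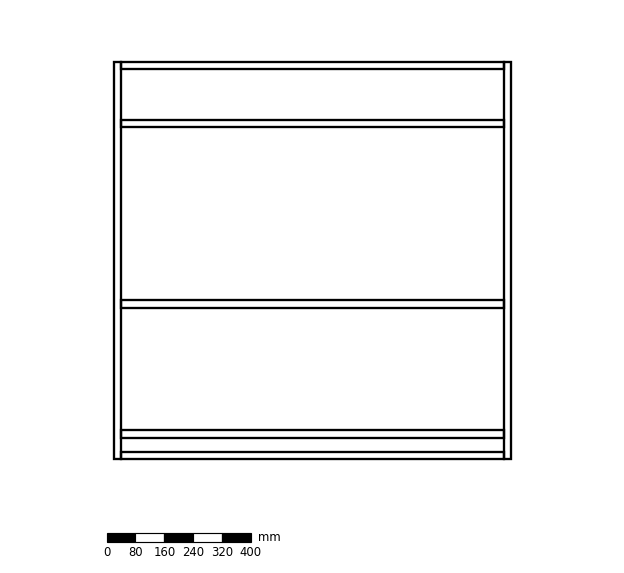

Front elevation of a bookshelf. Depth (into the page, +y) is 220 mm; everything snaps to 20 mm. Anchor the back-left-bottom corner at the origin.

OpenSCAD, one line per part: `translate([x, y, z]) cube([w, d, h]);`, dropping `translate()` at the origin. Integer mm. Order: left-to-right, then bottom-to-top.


cube([20, 220, 1100]);
translate([20, 0, 0]) cube([1060, 220, 20]);
translate([20, 0, 60]) cube([1060, 220, 20]);
translate([20, 0, 420]) cube([1060, 220, 20]);
translate([20, 0, 920]) cube([1060, 220, 20]);
translate([20, 0, 1080]) cube([1060, 220, 20]);
translate([1080, 0, 0]) cube([20, 220, 1100]);


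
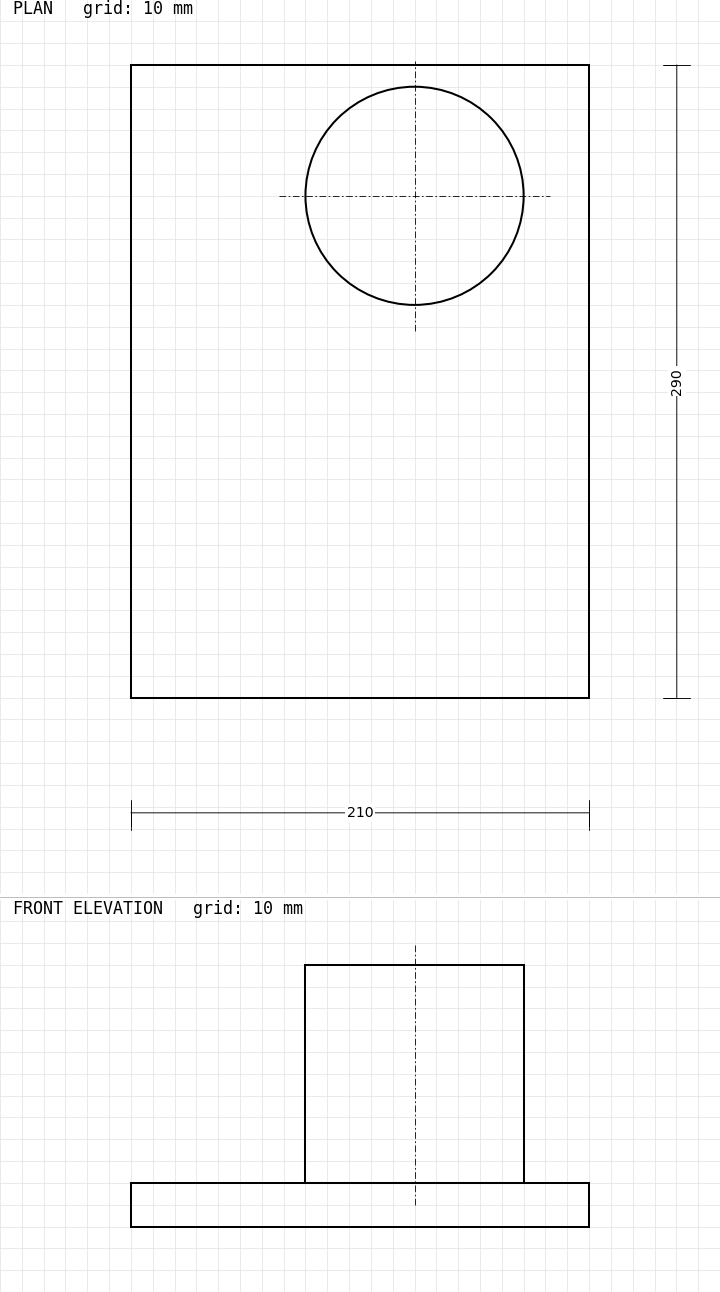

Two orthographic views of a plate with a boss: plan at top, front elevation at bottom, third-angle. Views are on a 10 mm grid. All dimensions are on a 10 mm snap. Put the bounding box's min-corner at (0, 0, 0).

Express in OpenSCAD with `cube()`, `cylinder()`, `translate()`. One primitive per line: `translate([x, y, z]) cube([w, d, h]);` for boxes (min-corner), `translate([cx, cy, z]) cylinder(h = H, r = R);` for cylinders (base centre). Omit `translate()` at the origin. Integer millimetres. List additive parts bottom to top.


cube([210, 290, 20]);
translate([130, 230, 20]) cylinder(h = 100, r = 50);
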